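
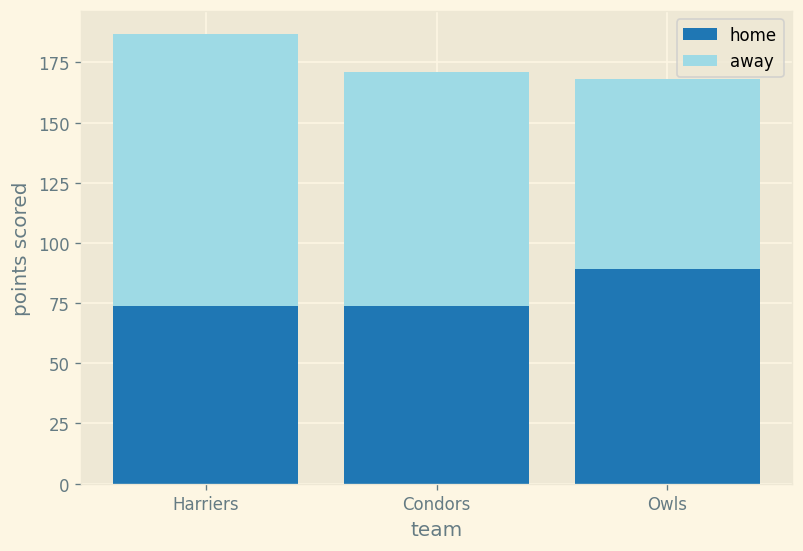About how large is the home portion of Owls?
≈ 80

home top ≈ 80, bottom ≈ 0; segment ≈ 80.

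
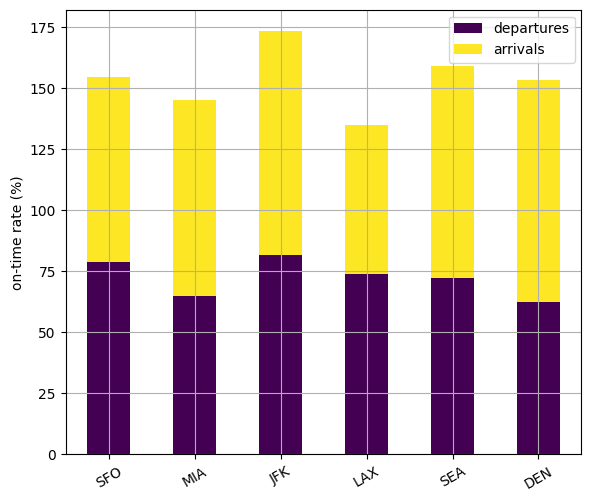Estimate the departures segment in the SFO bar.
departures top ≈ 80, bottom ≈ 0; segment ≈ 80.

≈ 80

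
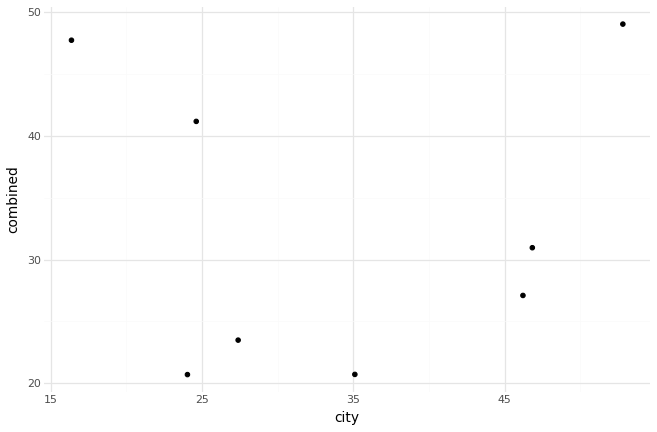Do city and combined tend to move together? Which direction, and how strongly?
Points are roughly uncorrelated; weak (|r| ≈ 0.0).

no clear correlation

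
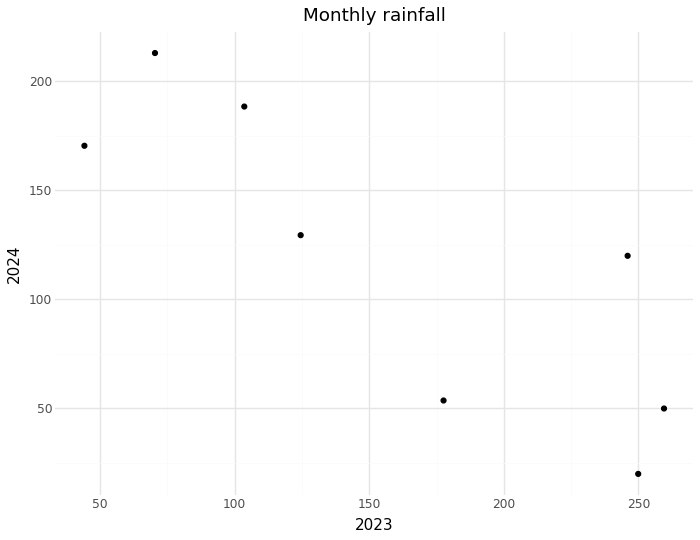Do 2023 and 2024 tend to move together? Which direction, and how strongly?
Points are negatively correlated; strong (|r| ≈ 0.8).

negative, strong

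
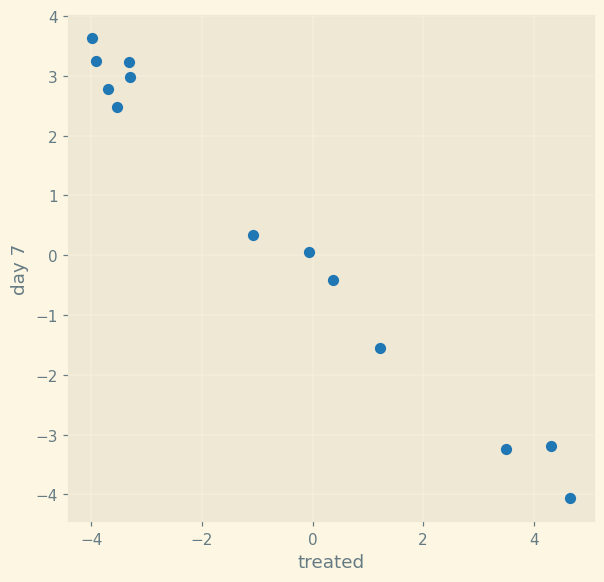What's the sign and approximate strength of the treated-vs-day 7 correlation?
Points are negatively correlated; strong (|r| ≈ 1.0).

negative, strong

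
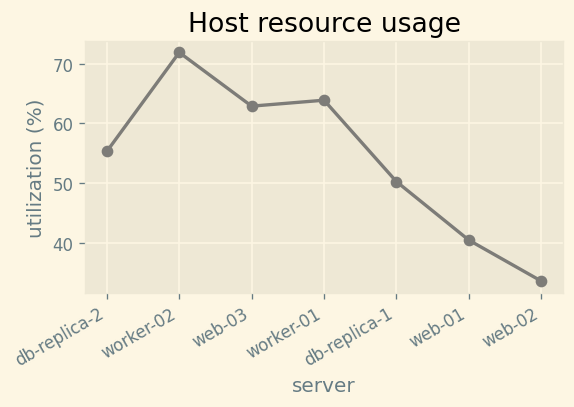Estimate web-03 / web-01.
web-03 ≈ 65, web-01 ≈ 40; 65/40 ≈ 1.62.

≈ 1.62×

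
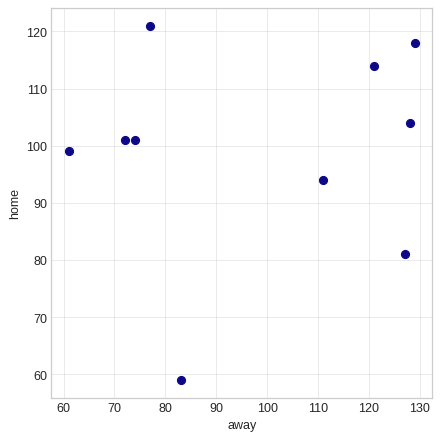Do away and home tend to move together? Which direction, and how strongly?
no clear correlation

Points are roughly uncorrelated; weak (|r| ≈ 0.1).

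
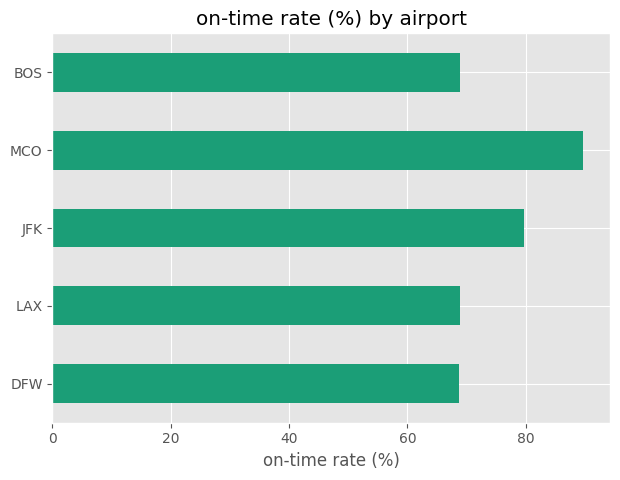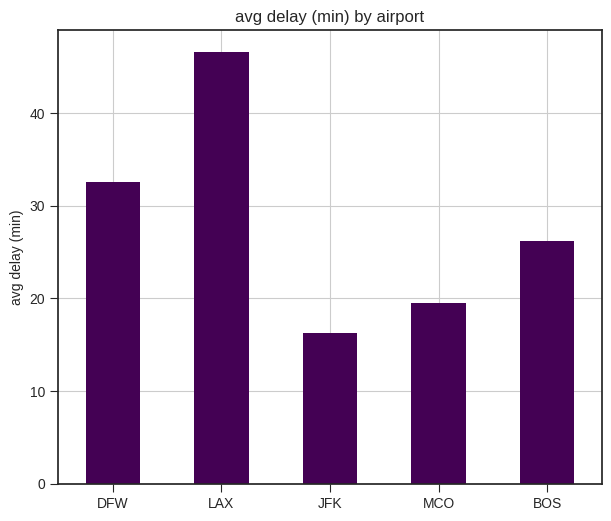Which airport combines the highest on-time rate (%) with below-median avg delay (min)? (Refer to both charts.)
Chart 2 median avg delay (min) ≈ 25; below-median airports: JFK, MCO. Among those, MCO has the highest on-time rate (%) (≈ 90).

MCO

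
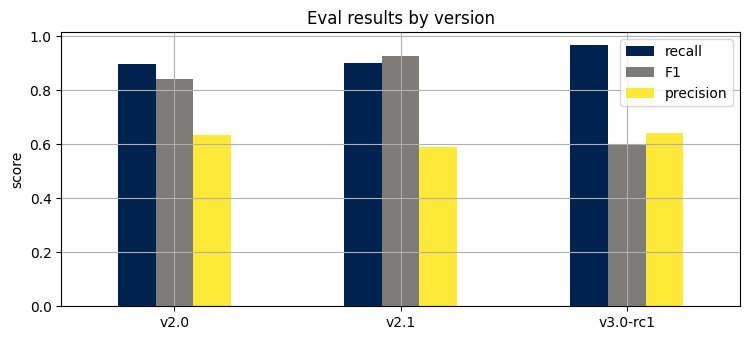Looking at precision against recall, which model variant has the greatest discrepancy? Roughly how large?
v3.0-rc1, ≈ 0.4

v3.0-rc1: precision ≈ 0.6, recall ≈ 1.0 → gap ≈ 0.4. Next-largest (v2.1) is only ≈ 0.3.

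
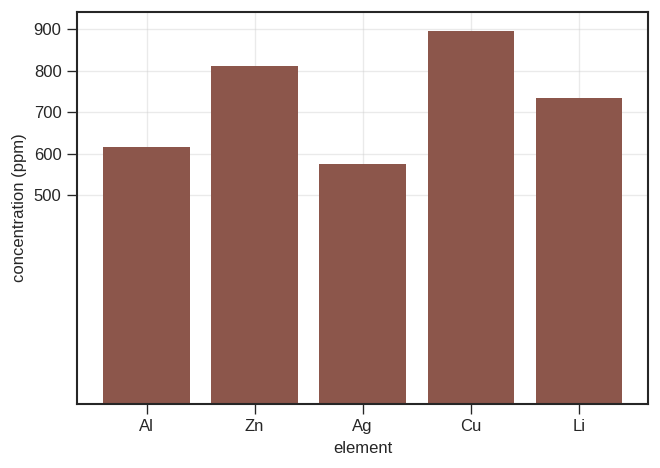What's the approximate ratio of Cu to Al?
Cu ≈ 900, Al ≈ 600; 900/600 ≈ 1.5.

≈ 1.5×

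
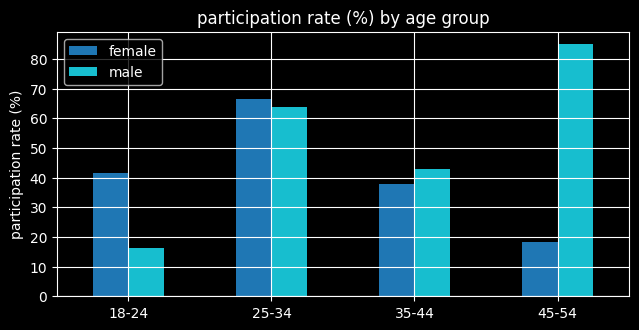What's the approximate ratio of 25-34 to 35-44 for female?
25-34 ≈ 70, 35-44 ≈ 40; 70/40 ≈ 1.75.

≈ 1.75×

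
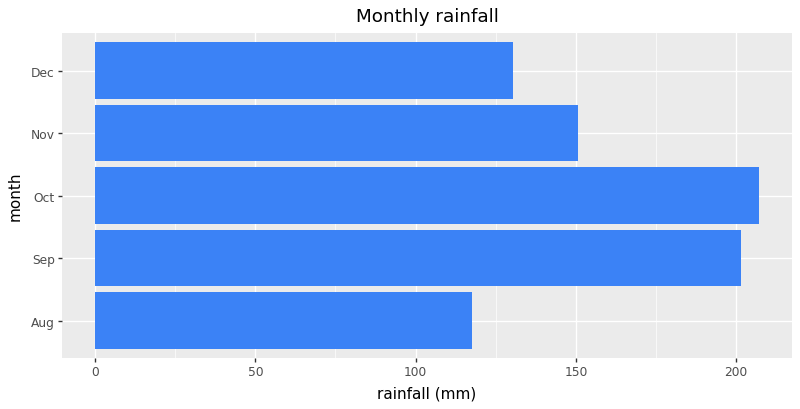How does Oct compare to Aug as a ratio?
≈ 1.67×

Oct ≈ 200, Aug ≈ 120; 200/120 ≈ 1.67.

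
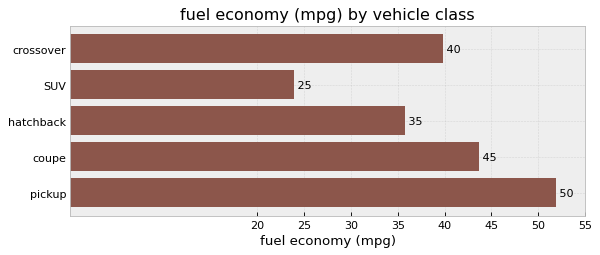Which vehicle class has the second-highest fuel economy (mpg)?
coupe

Top 3: pickup ≈ 50, coupe ≈ 45, crossover ≈ 40.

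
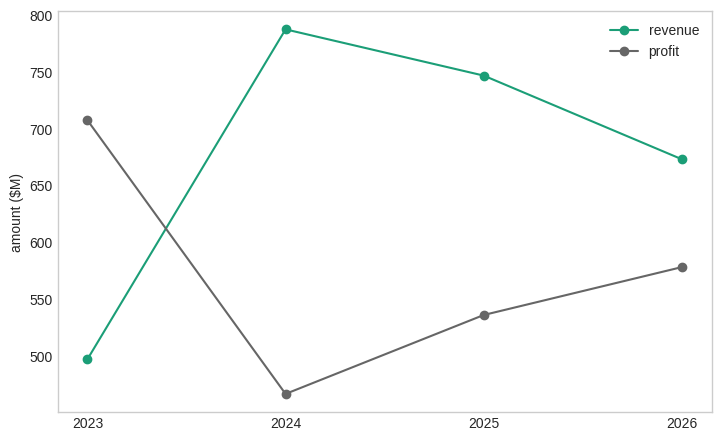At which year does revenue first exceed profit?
2023: revenue ≈ 500 vs profit ≈ 700 (not yet); 2024: revenue ≈ 800 vs profit ≈ 450 (first crossover).

2024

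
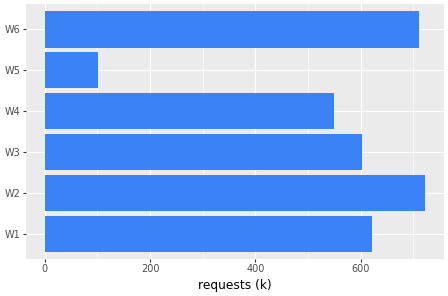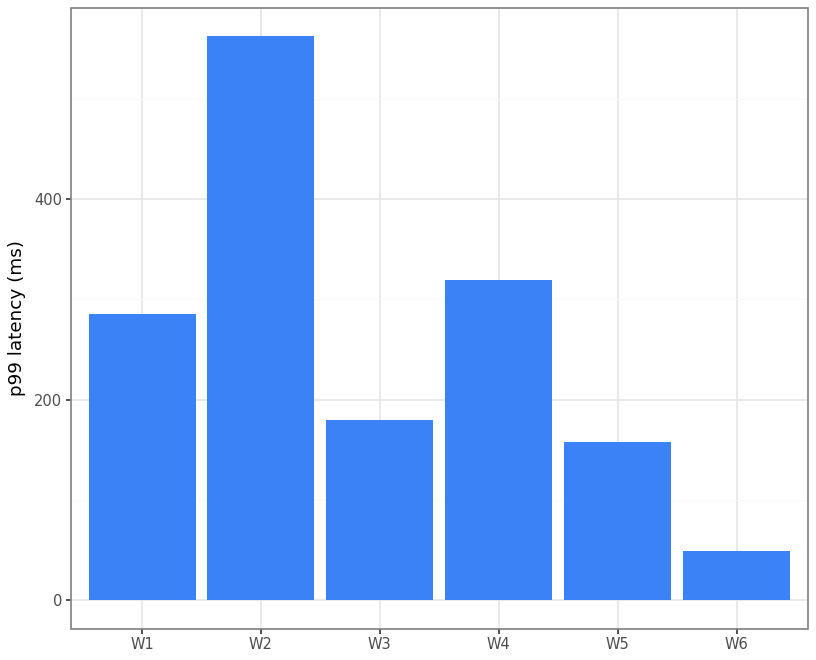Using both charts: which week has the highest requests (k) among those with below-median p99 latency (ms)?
Chart 2 median p99 latency (ms) ≈ 200; below-median weeks: W3, W5, W6. Among those, W6 has the highest requests (k) (≈ 700).

W6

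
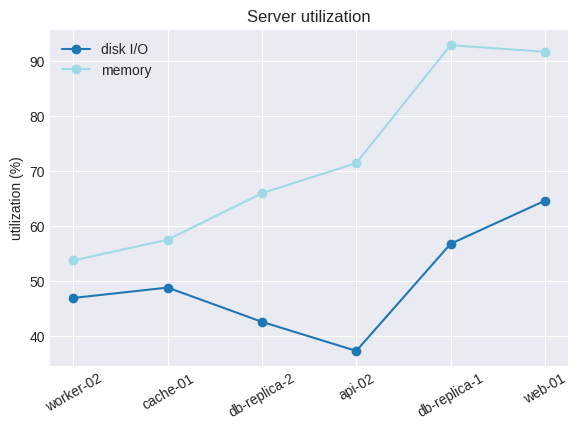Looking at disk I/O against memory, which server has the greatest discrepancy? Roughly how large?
db-replica-1: disk I/O ≈ 55, memory ≈ 95 → gap ≈ 40. Next-largest (api-02) is only ≈ 35.

db-replica-1, ≈ 40 %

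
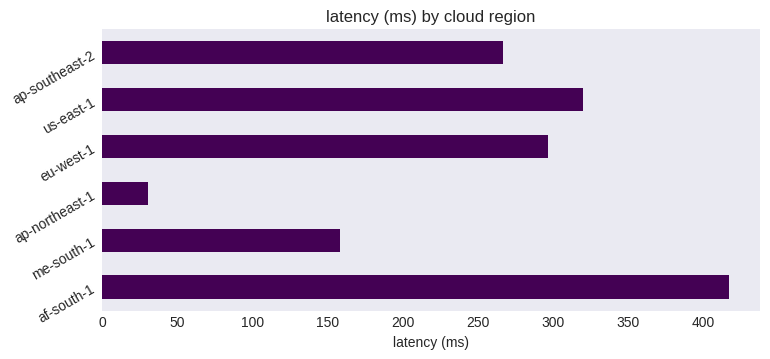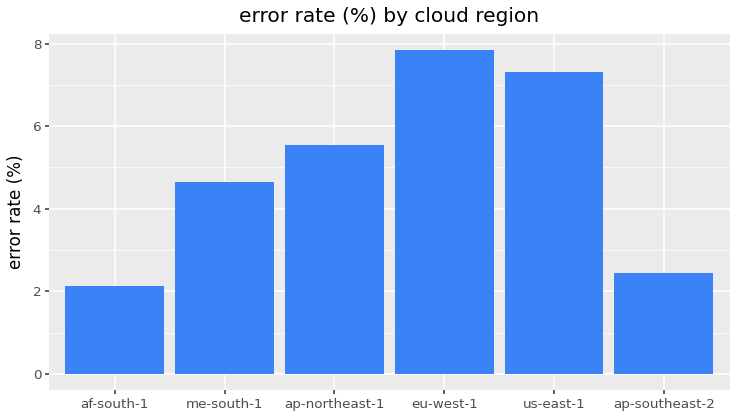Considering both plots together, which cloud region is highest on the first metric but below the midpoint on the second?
af-south-1

Chart 2 median error rate (%) ≈ 5; below-median cloud regions: af-south-1, me-south-1, ap-southeast-2. Among those, af-south-1 has the highest latency (ms) (≈ 400).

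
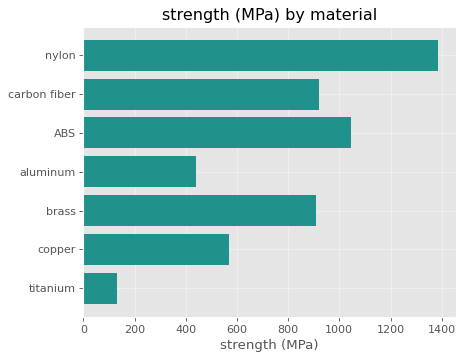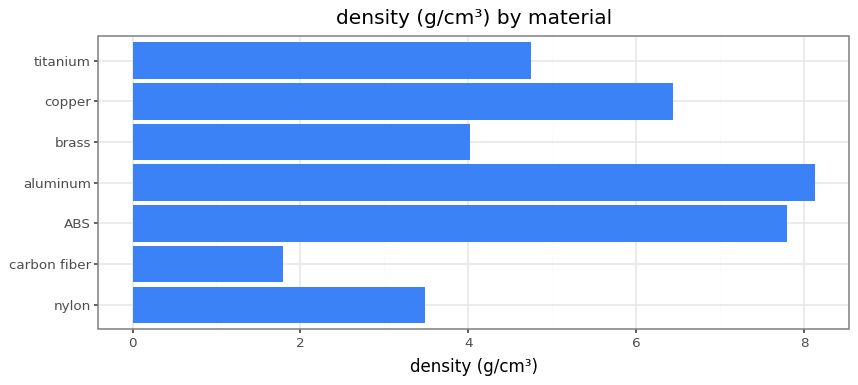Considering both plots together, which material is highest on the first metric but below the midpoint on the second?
Chart 2 median density (g/cm³) ≈ 5; below-median materials: nylon, carbon fiber, brass. Among those, nylon has the highest strength (MPa) (≈ 1400).

nylon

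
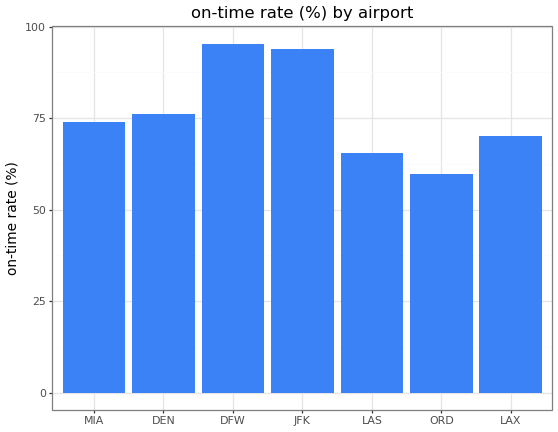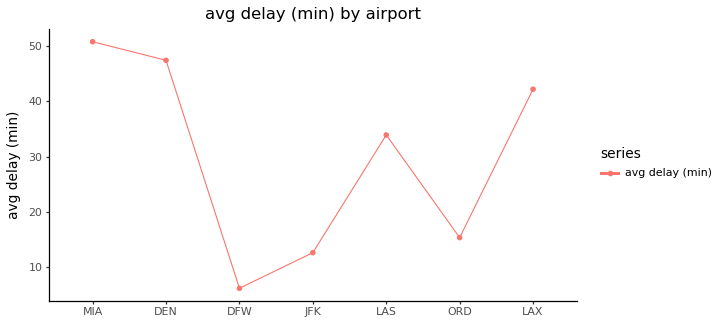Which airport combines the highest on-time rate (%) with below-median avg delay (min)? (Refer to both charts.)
DFW

Chart 2 median avg delay (min) ≈ 35; below-median airports: DFW, JFK, ORD. Among those, DFW has the highest on-time rate (%) (≈ 100).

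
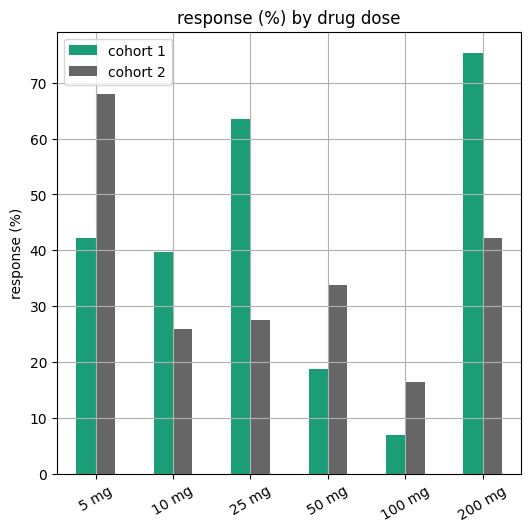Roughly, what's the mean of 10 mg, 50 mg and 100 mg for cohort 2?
(30 + 30 + 20) / 3 ≈ 27.

≈ 27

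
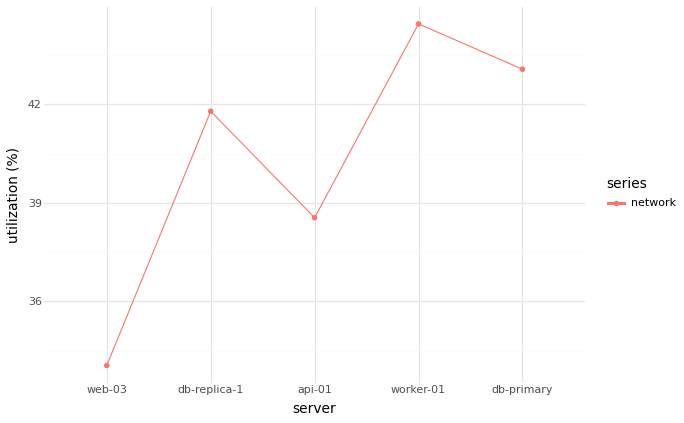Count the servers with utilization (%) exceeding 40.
3

Above 40: db-replica-1, worker-01, db-primary.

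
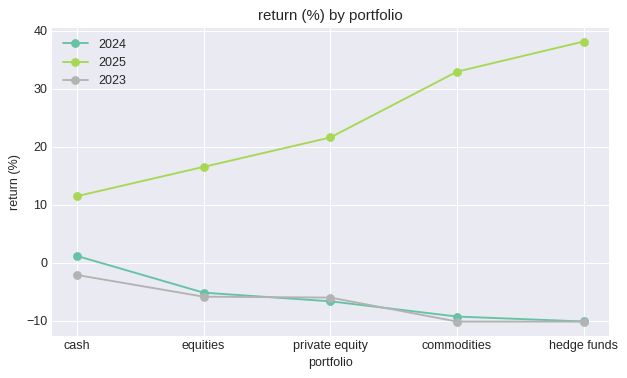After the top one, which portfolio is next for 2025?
Top 3 for 2025: hedge funds ≈ 40, commodities ≈ 35, private equity ≈ 20.

commodities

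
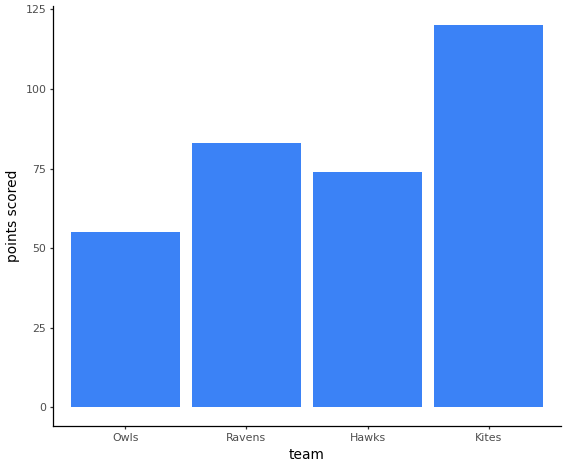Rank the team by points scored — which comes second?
Top 3: Kites ≈ 120, Ravens ≈ 80, Hawks ≈ 70.

Ravens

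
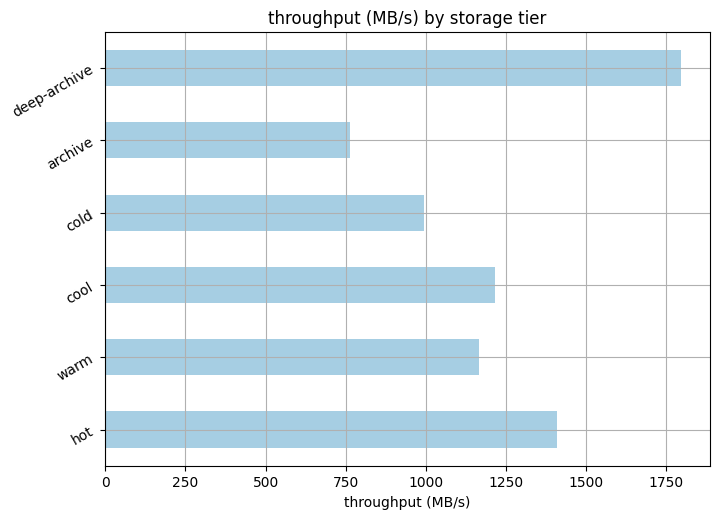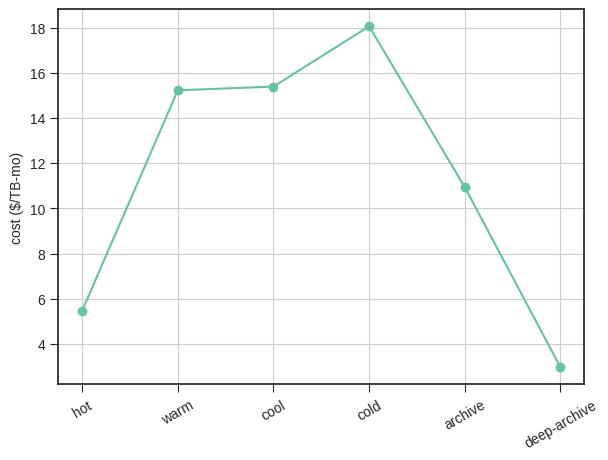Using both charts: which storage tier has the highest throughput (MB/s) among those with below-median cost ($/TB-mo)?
Chart 2 median cost ($/TB-mo) ≈ 14; below-median storage tiers: hot, archive, deep-archive. Among those, deep-archive has the highest throughput (MB/s) (≈ 1800).

deep-archive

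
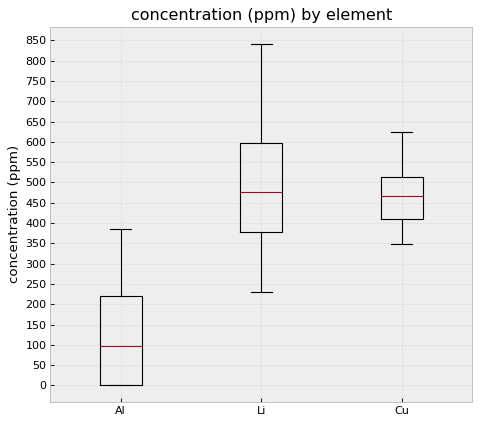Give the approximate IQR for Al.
≈ 200

Q3 ≈ 200, Q1 ≈ 0; IQR ≈ 200.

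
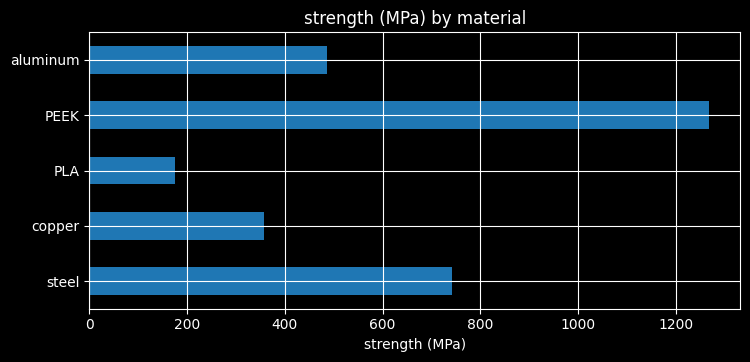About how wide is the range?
Max PEEK ≈ 1200, min PLA ≈ 200; range ≈ 1000.

≈ 1000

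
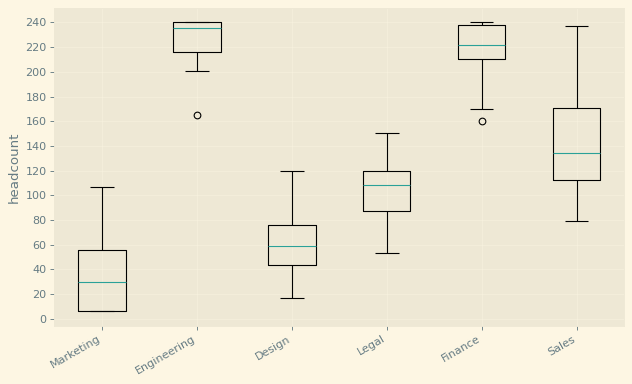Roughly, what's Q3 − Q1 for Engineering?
Q3 ≈ 240, Q1 ≈ 220; IQR ≈ 20.

≈ 20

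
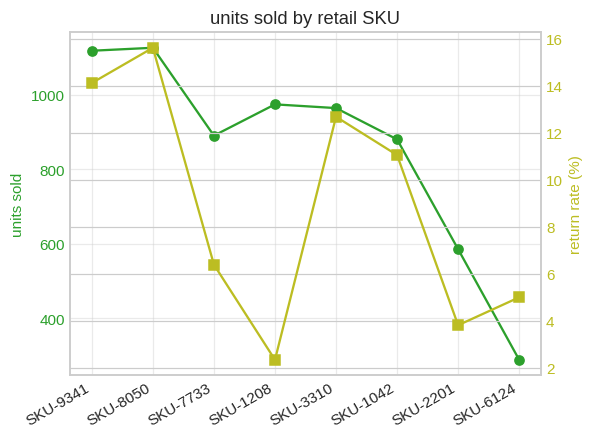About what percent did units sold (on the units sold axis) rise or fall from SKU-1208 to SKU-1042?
≈ -10%

SKU-1208 ≈ 1000, SKU-1042 ≈ 900; (900 − 1000) / 1000 ≈ -10%.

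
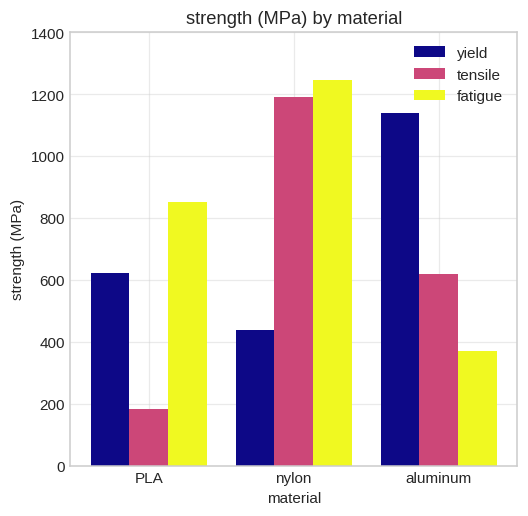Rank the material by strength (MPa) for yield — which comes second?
PLA

Top 3 for yield: aluminum ≈ 1200, PLA ≈ 600, nylon ≈ 400.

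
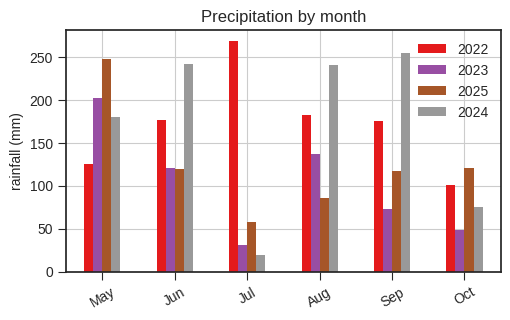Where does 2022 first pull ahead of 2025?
Jun

May: 2022 ≈ 125 vs 2025 ≈ 250 (not yet); Jun: 2022 ≈ 175 vs 2025 ≈ 125 (first crossover).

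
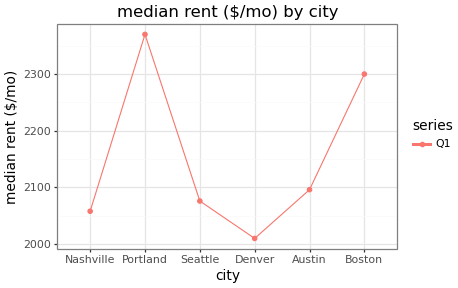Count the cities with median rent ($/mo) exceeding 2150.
2

Above 2150: Portland, Boston.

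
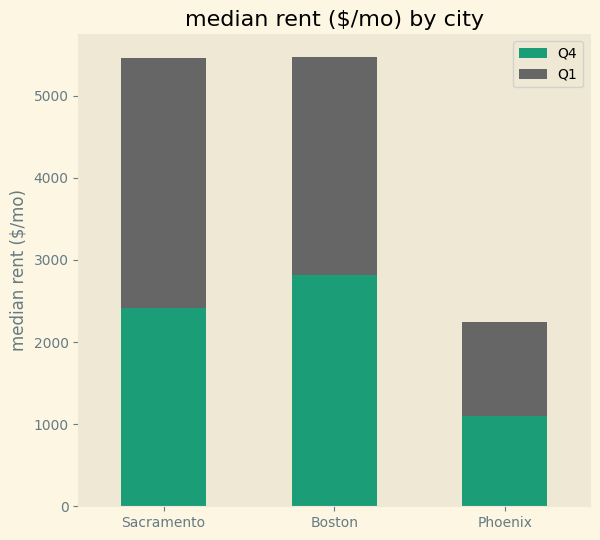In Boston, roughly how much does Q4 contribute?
Q4 top ≈ 3000, bottom ≈ 0; segment ≈ 3000.

≈ 3000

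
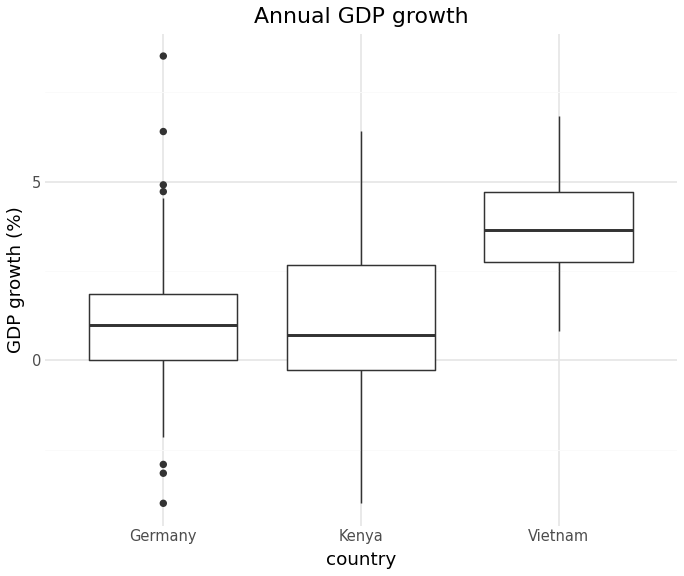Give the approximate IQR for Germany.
≈ 2.0

Q3 ≈ 2.0, Q1 ≈ 0.0; IQR ≈ 2.0.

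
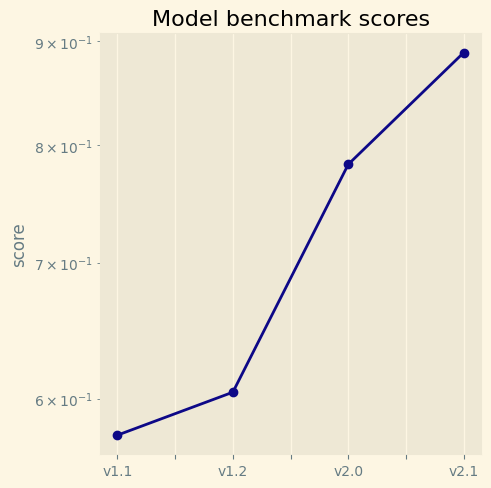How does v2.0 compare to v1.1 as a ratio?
≈ 1.33×

v2.0 ≈ 0.80, v1.1 ≈ 0.60; 0.80/0.60 ≈ 1.33.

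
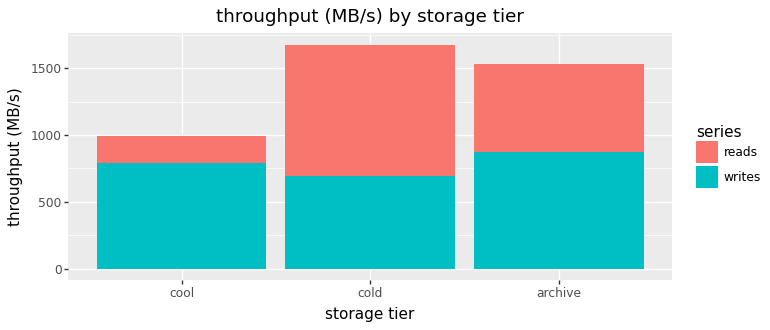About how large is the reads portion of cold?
reads top ≈ 1600, bottom ≈ 600; segment ≈ 1000.

≈ 1000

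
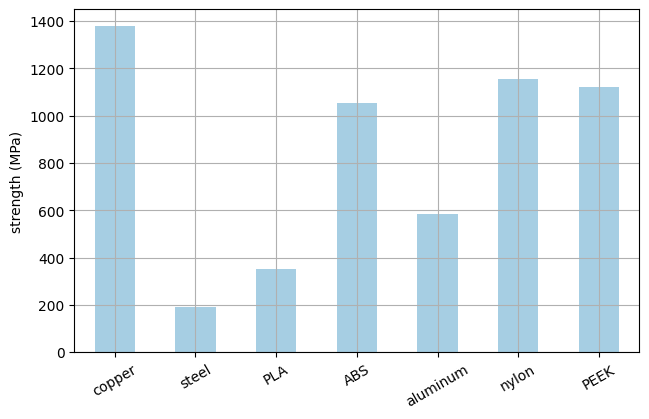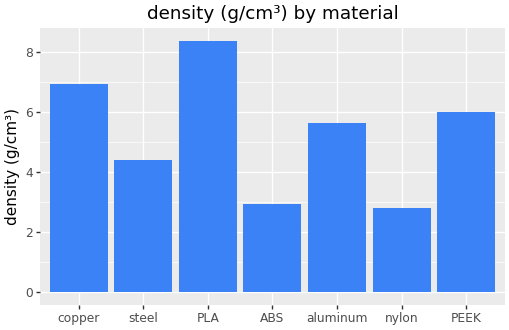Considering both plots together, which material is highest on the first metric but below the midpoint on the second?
Chart 2 median density (g/cm³) ≈ 6; below-median materials: steel, ABS, nylon. Among those, nylon has the highest strength (MPa) (≈ 1200).

nylon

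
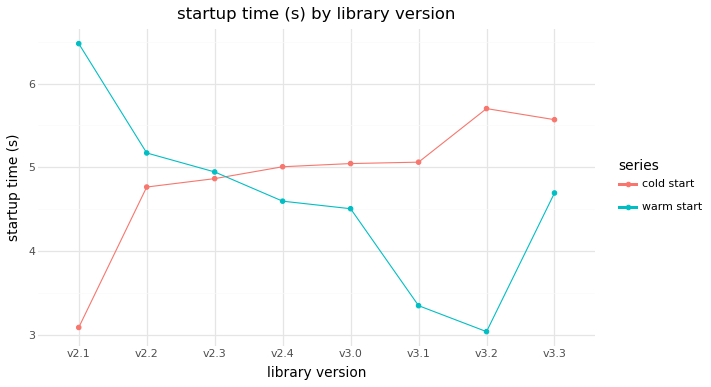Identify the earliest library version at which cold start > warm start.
v2.4

v2.3: cold start ≈ 5.0 vs warm start ≈ 5.0 (not yet); v2.4: cold start ≈ 5.0 vs warm start ≈ 4.5 (first crossover).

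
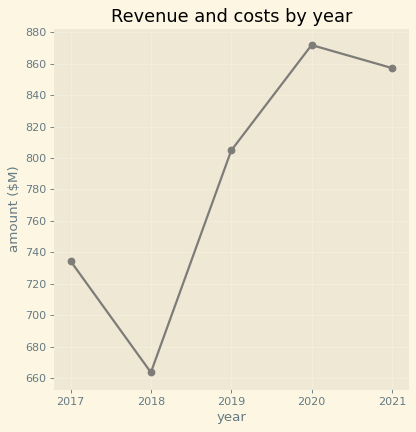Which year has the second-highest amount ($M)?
Top 3: 2020 ≈ 880, 2021 ≈ 860, 2019 ≈ 800.

2021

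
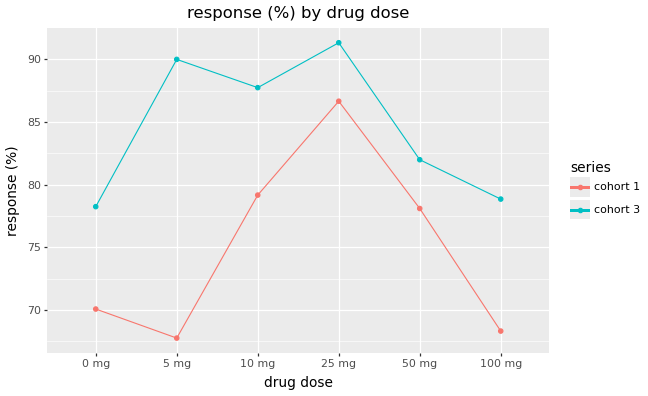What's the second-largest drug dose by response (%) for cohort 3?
Top 3 for cohort 3: 25 mg ≈ 92, 5 mg ≈ 90, 10 mg ≈ 88.

5 mg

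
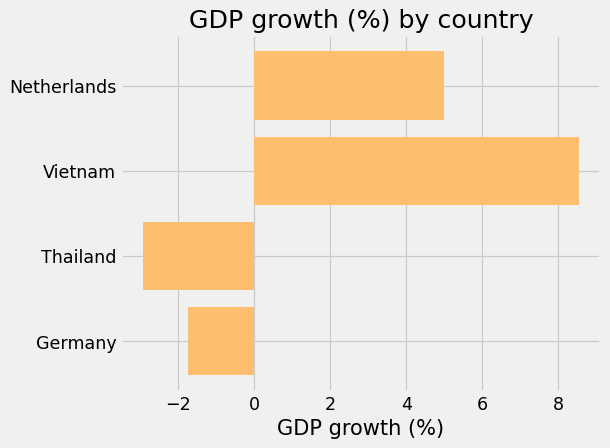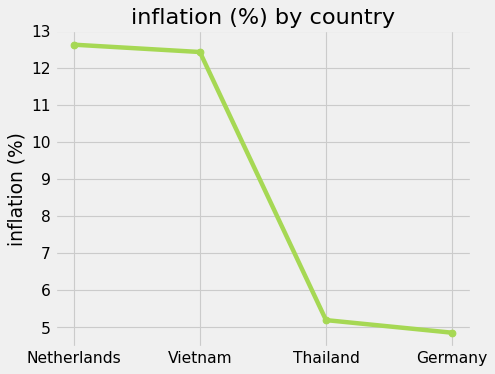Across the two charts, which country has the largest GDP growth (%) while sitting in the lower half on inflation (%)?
Germany

Chart 2 median inflation (%) ≈ 8; below-median countries: Thailand, Germany. Among those, Germany has the highest GDP growth (%) (≈ -2).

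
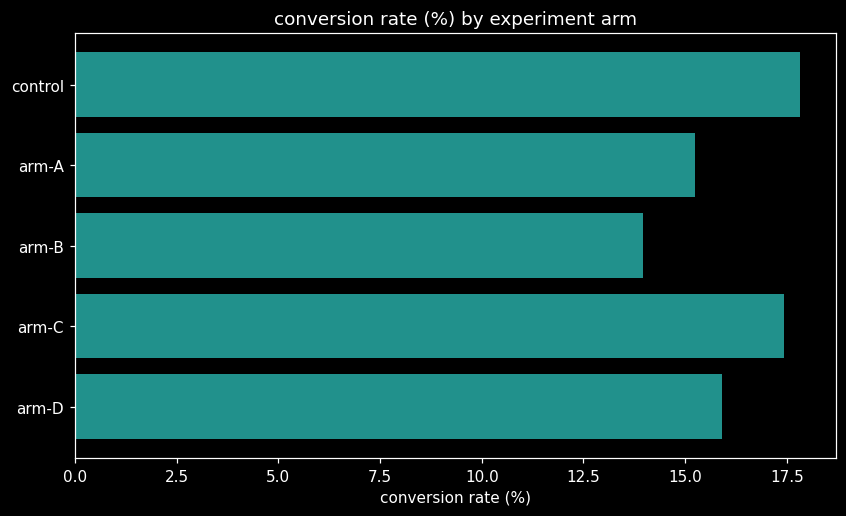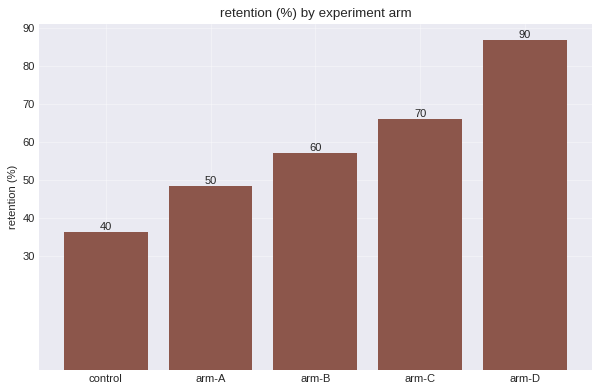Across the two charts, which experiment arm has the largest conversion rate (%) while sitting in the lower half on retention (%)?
control

Chart 2 median retention (%) ≈ 60; below-median experiment arms: control, arm-A. Among those, control has the highest conversion rate (%) (≈ 18).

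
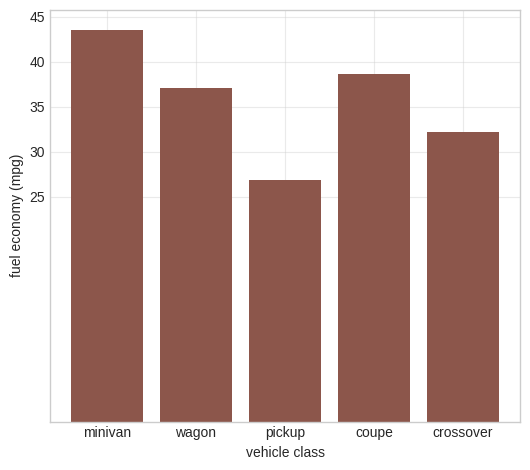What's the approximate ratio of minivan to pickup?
≈ 1.8×

minivan ≈ 45, pickup ≈ 25; 45/25 ≈ 1.8.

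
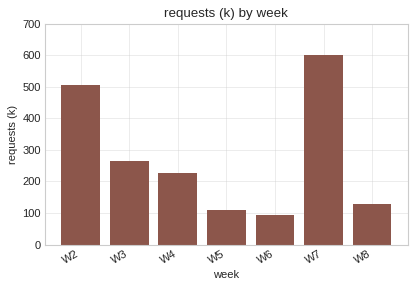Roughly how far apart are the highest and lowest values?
≈ 500

Max W7 ≈ 600, min W6 ≈ 100; range ≈ 500.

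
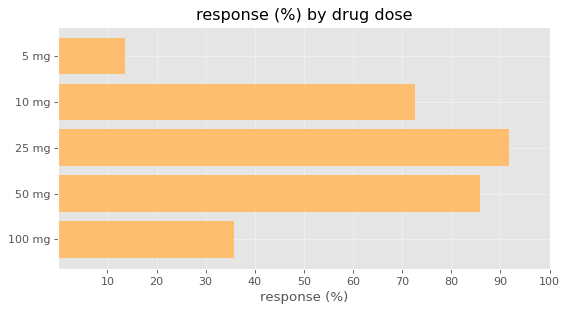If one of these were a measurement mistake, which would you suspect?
5 mg

5 mg ≈ 10; the rest sit between ≈ 40 and ≈ 90.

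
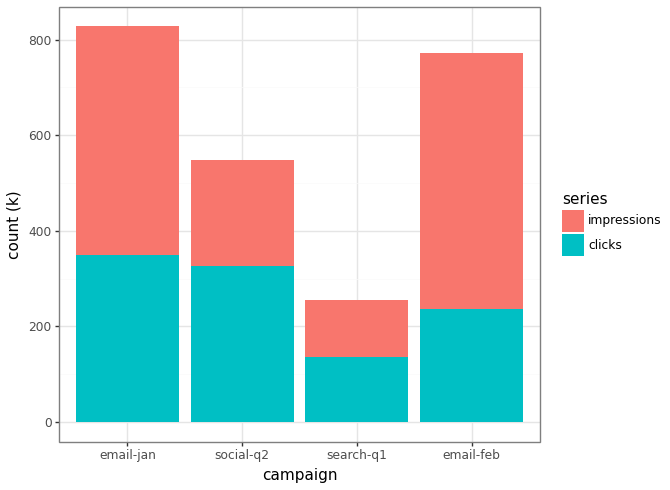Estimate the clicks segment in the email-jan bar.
clicks top ≈ 300, bottom ≈ 0; segment ≈ 300.

≈ 300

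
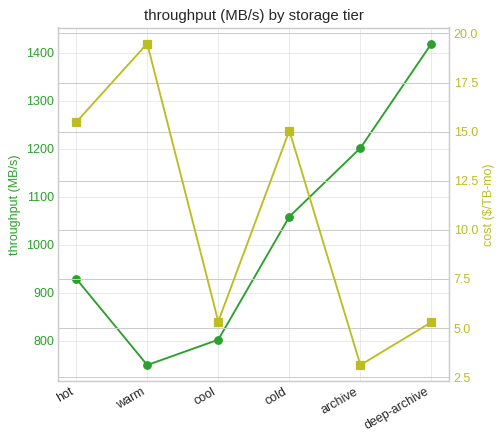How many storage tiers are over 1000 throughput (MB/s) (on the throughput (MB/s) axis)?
3

Above 1000: cold, archive, deep-archive.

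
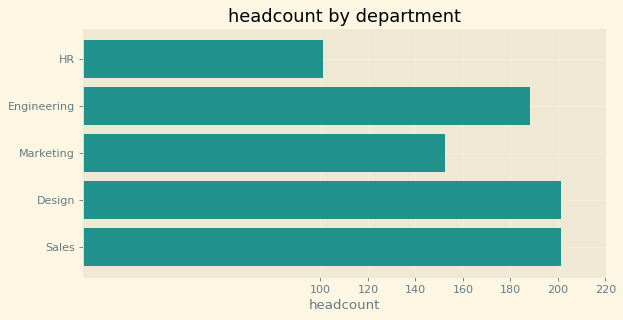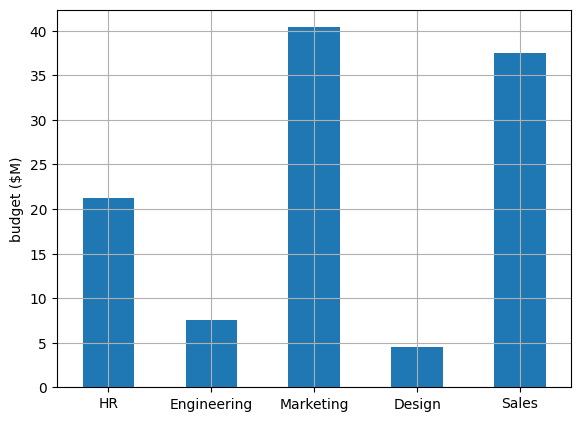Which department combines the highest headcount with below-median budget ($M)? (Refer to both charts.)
Chart 2 median budget ($M) ≈ 20; below-median departments: Engineering, Design. Among those, Design has the highest headcount (≈ 200).

Design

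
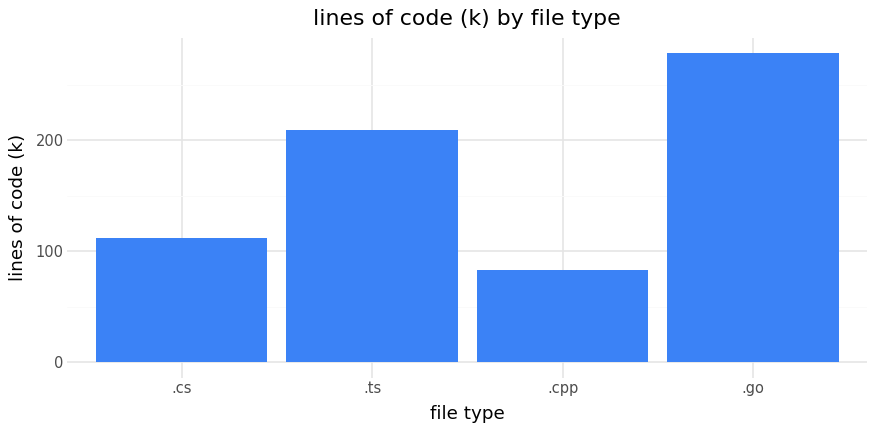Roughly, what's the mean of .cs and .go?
≈ 188

(100 + 275) / 2 ≈ 188.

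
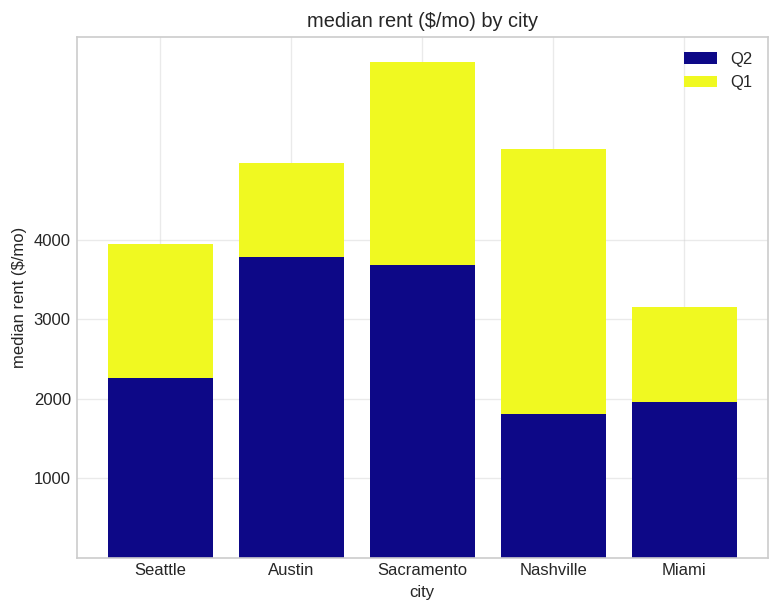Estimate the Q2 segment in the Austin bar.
Q2 top ≈ 4000, bottom ≈ 0; segment ≈ 4000.

≈ 4000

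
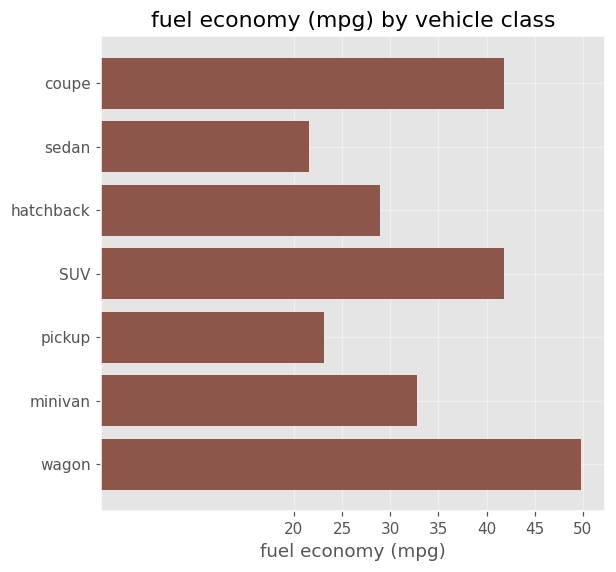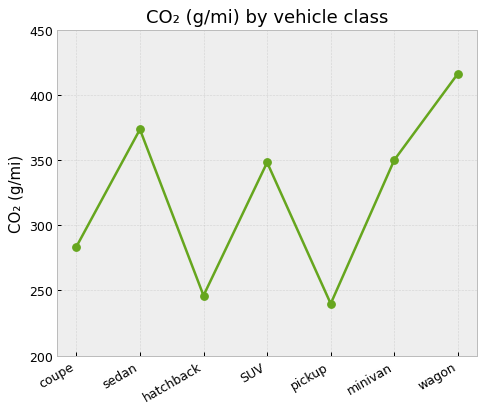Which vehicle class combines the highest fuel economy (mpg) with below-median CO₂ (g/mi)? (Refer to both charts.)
Chart 2 median CO₂ (g/mi) ≈ 350; below-median vehicle classes: coupe, hatchback, pickup. Among those, coupe has the highest fuel economy (mpg) (≈ 40).

coupe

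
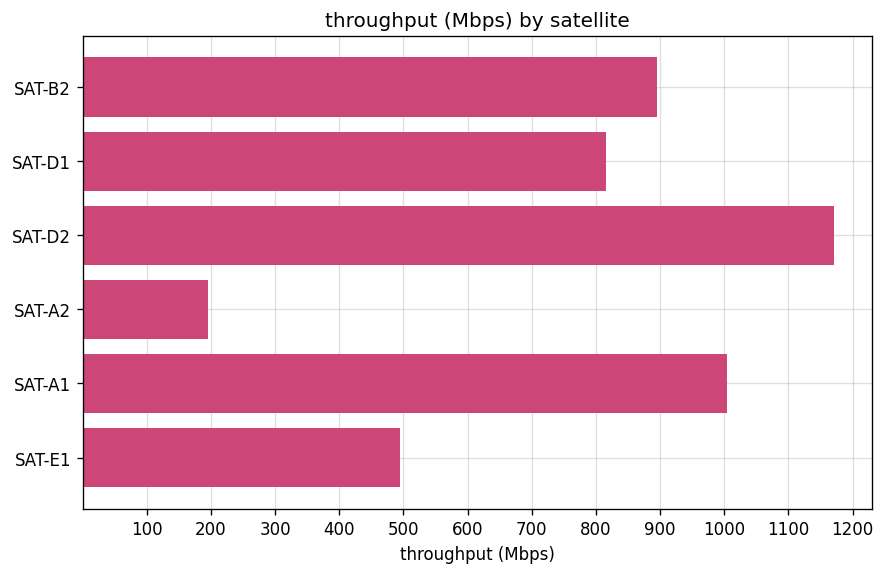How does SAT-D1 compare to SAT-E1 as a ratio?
SAT-D1 ≈ 800, SAT-E1 ≈ 500; 800/500 ≈ 1.6.

≈ 1.6×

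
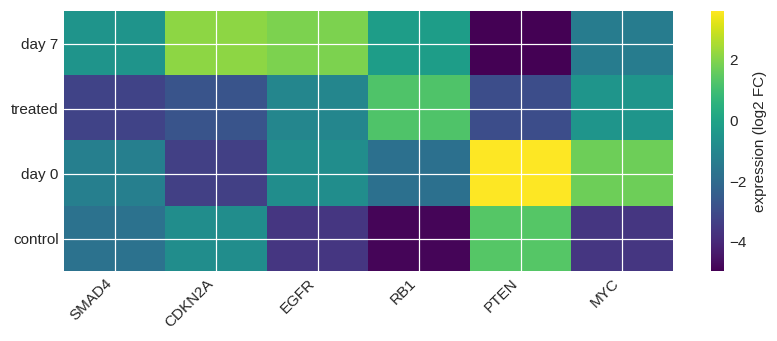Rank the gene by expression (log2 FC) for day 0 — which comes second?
Top 3 for day 0: PTEN ≈ 4, MYC ≈ 2, EGFR ≈ -1.

MYC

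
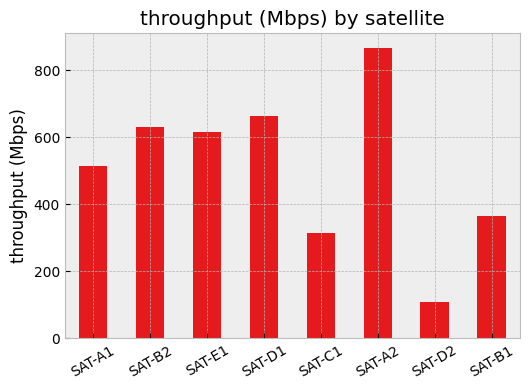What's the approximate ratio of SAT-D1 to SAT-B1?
≈ 1.75×

SAT-D1 ≈ 700, SAT-B1 ≈ 400; 700/400 ≈ 1.75.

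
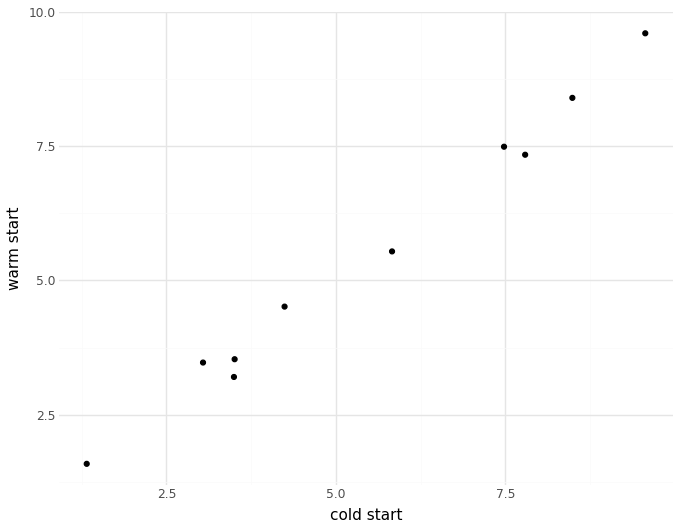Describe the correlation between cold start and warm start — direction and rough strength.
Points are positively correlated; strong (|r| ≈ 1.0).

positive, strong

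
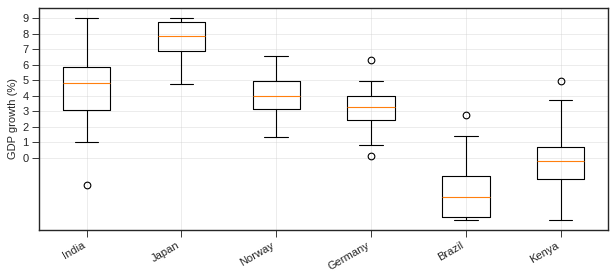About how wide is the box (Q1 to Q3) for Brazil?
Q3 ≈ -1, Q1 ≈ -4; IQR ≈ 3.

≈ 3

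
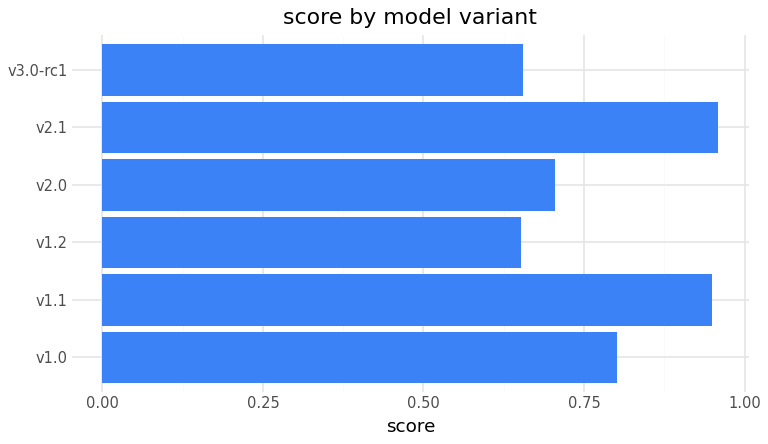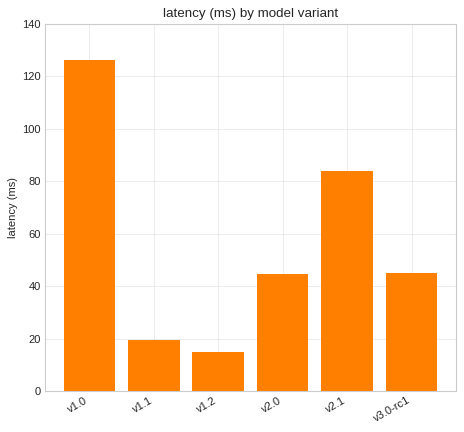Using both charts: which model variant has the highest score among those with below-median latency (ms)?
v1.1

Chart 2 median latency (ms) ≈ 40; below-median model variants: v1.1, v1.2, v2.0. Among those, v1.1 has the highest score (≈ 0.9).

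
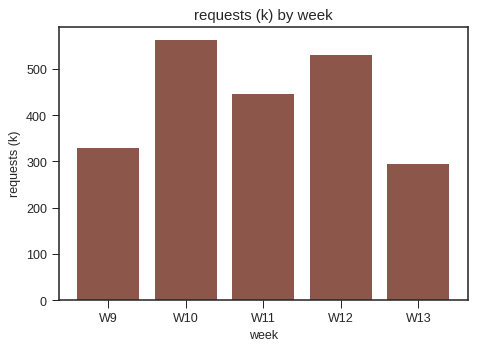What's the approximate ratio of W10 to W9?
≈ 1.57×

W10 ≈ 550, W9 ≈ 350; 550/350 ≈ 1.57.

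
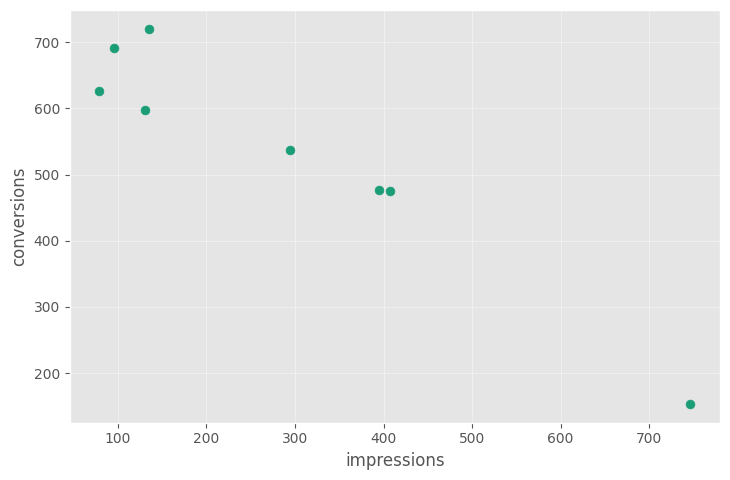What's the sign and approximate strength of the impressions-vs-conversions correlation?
negative, strong

Points are negatively correlated; strong (|r| ≈ 1.0).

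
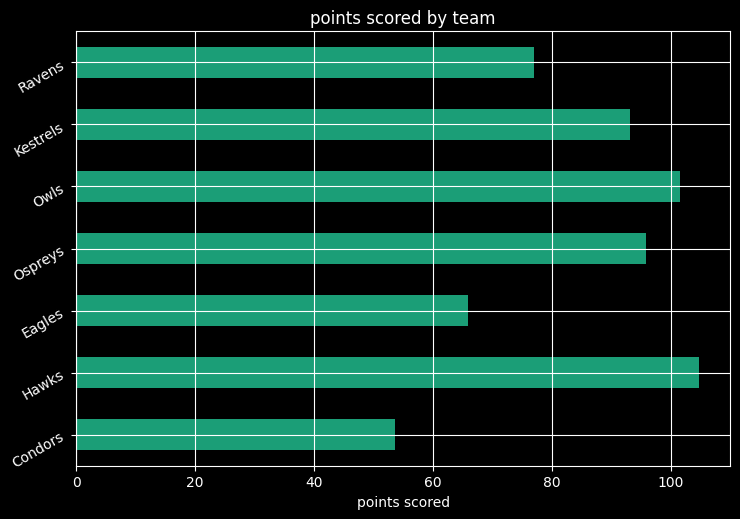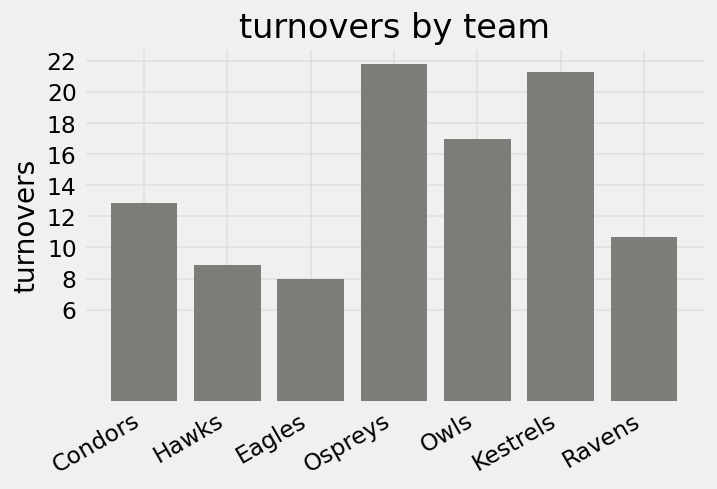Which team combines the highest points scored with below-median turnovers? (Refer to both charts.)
Chart 2 median turnovers ≈ 12; below-median teams: Hawks, Eagles, Ravens. Among those, Hawks has the highest points scored (≈ 100).

Hawks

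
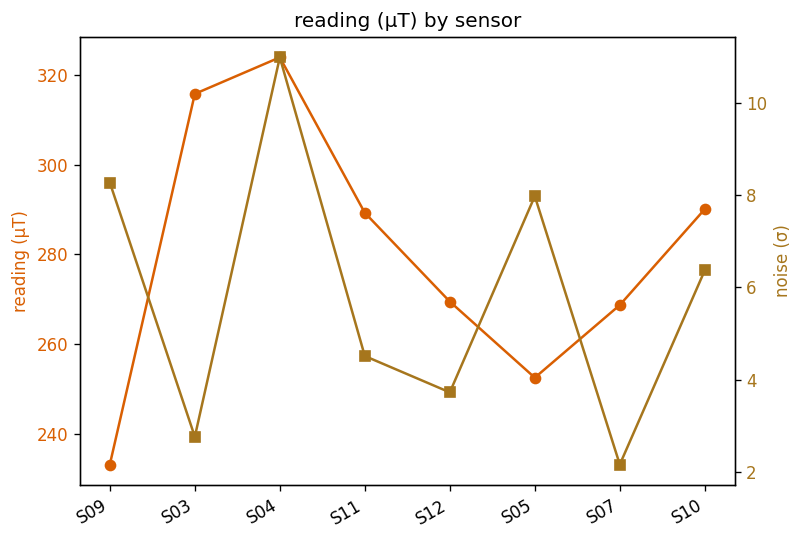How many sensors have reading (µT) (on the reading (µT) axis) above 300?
Above 300: S03, S04.

2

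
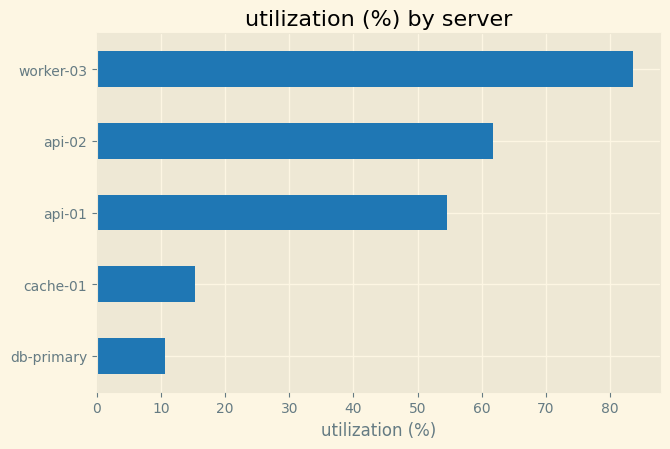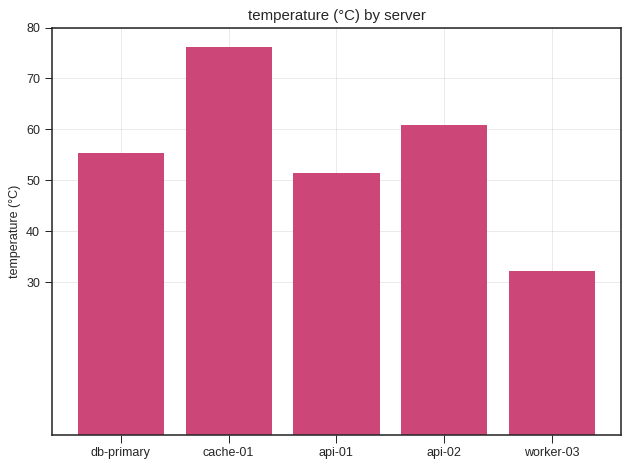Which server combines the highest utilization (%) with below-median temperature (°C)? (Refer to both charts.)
worker-03

Chart 2 median temperature (°C) ≈ 60; below-median servers: api-01, worker-03. Among those, worker-03 has the highest utilization (%) (≈ 80).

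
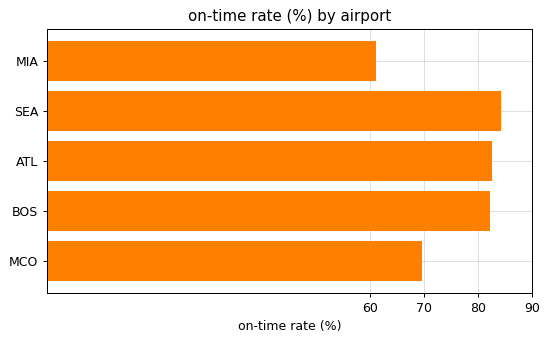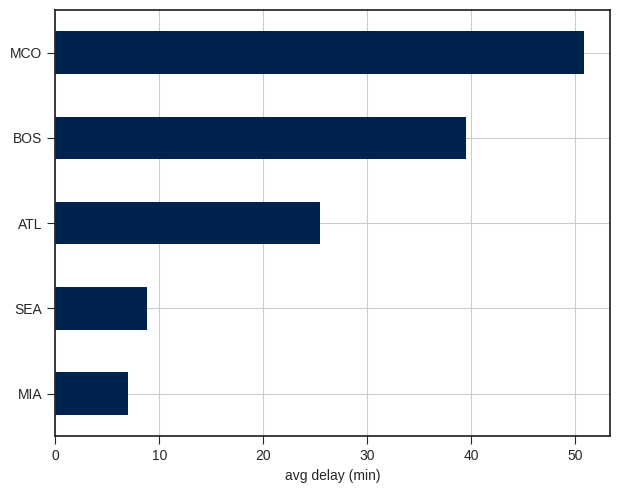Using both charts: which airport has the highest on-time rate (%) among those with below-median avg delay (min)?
Chart 2 median avg delay (min) ≈ 25; below-median airports: MIA, SEA. Among those, SEA has the highest on-time rate (%) (≈ 80).

SEA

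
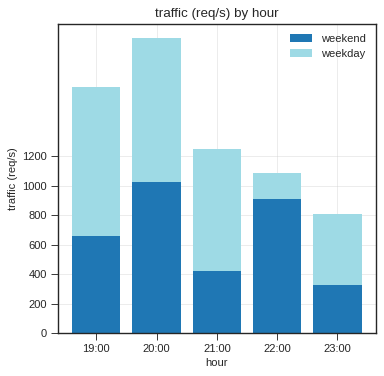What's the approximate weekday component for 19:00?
weekday top ≈ 1600, bottom ≈ 600; segment ≈ 1000.

≈ 1000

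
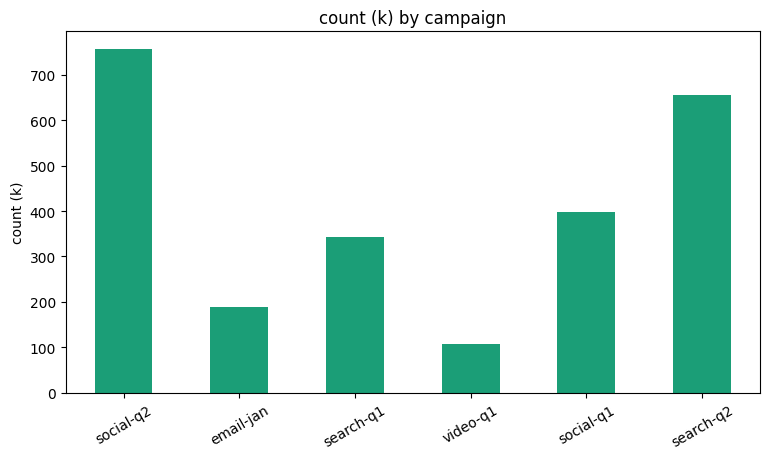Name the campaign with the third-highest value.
social-q1

Top 4: social-q2 ≈ 800, search-q2 ≈ 700, social-q1 ≈ 400, search-q1 ≈ 300.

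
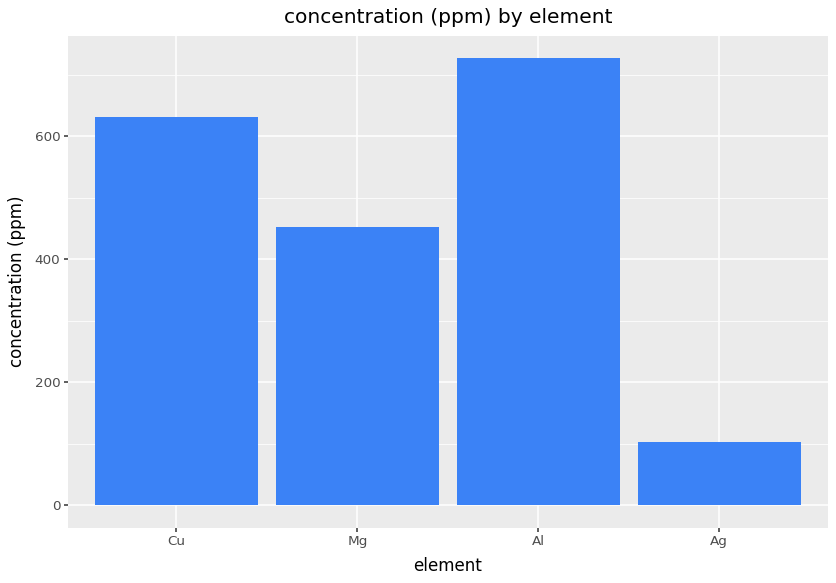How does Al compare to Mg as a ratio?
Al ≈ 700, Mg ≈ 500; 700/500 ≈ 1.4.

≈ 1.4×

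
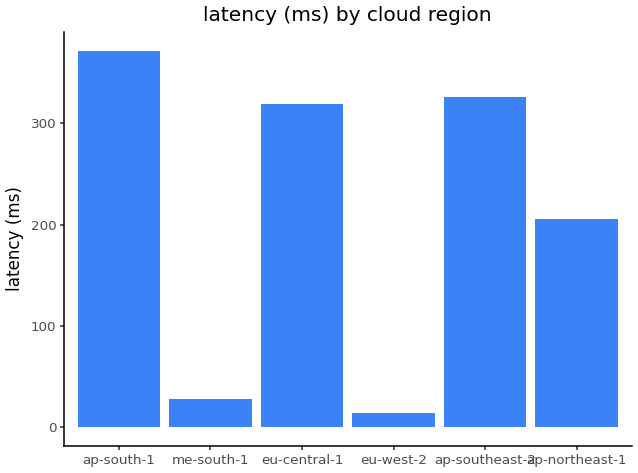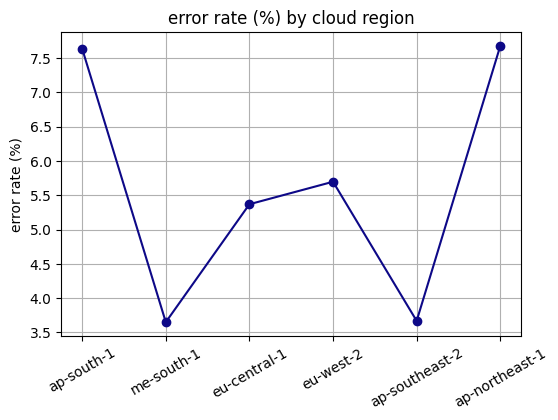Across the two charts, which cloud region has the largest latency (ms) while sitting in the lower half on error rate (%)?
ap-southeast-2

Chart 2 median error rate (%) ≈ 6; below-median cloud regions: me-south-1, eu-central-1, ap-southeast-2. Among those, ap-southeast-2 has the highest latency (ms) (≈ 350).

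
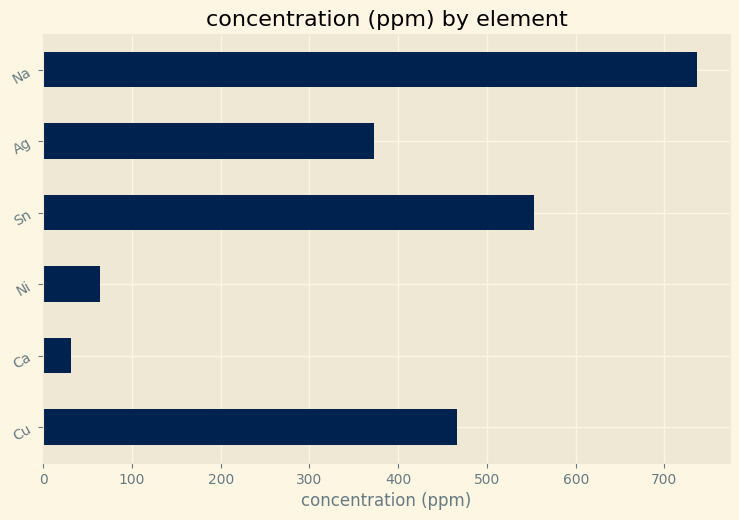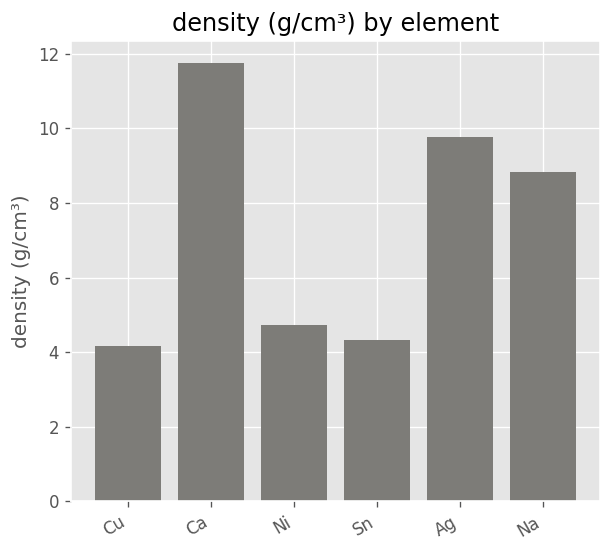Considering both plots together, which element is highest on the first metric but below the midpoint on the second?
Sn

Chart 2 median density (g/cm³) ≈ 6; below-median elements: Cu, Ni, Sn. Among those, Sn has the highest concentration (ppm) (≈ 600).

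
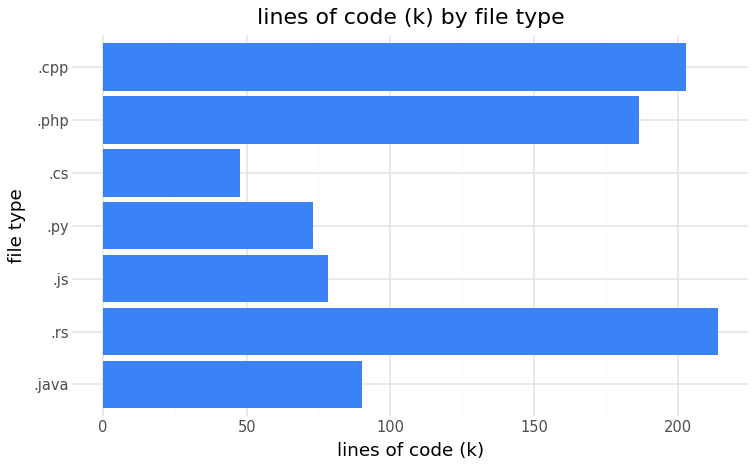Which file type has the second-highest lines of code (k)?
.cpp

Top 3: .rs ≈ 220, .cpp ≈ 200, .php ≈ 180.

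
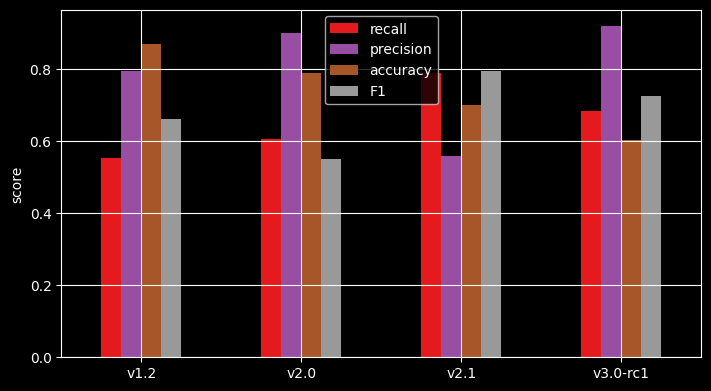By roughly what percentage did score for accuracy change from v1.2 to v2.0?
≈ -11.1%

v1.2 ≈ 0.9, v2.0 ≈ 0.8; (0.8 − 0.9) / 0.9 ≈ -11.1%.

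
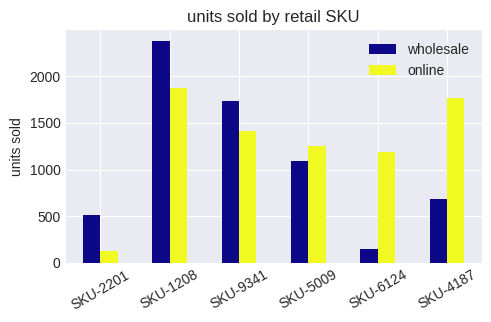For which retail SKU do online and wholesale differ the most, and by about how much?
SKU-4187: online ≈ 1800, wholesale ≈ 600 → gap ≈ 1200. Next-largest (SKU-6124) is only ≈ 1000.

SKU-4187, ≈ 1200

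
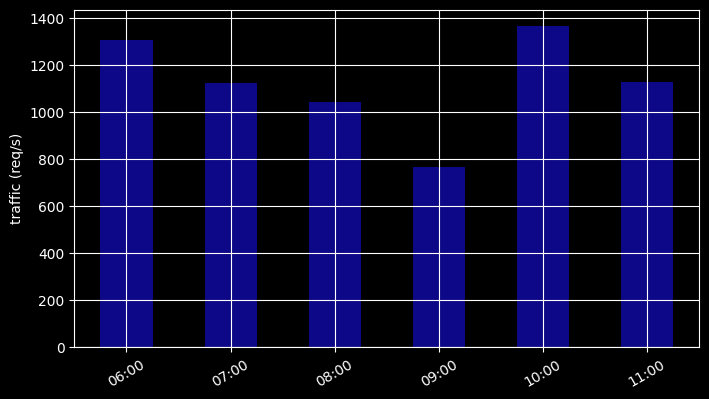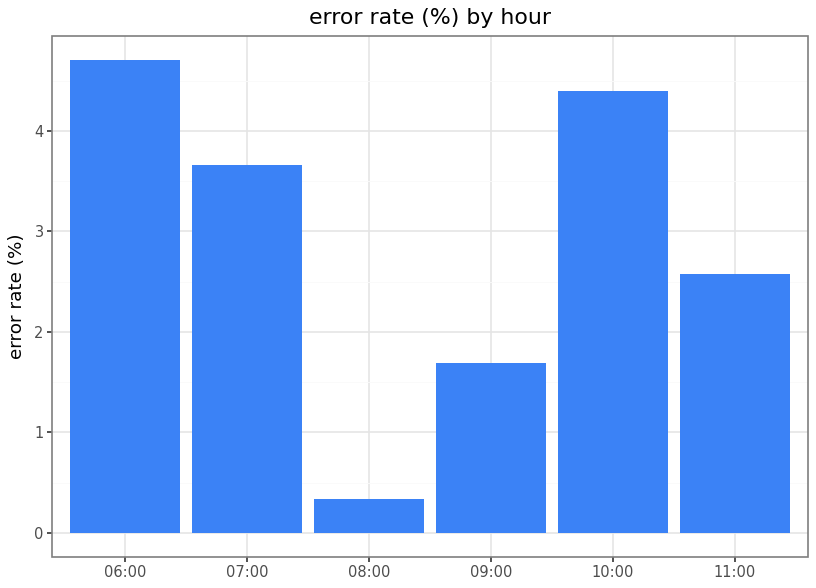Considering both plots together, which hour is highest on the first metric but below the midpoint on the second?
Chart 2 median error rate (%) ≈ 3; below-median hours: 08:00, 09:00, 11:00. Among those, 11:00 has the highest traffic (req/s) (≈ 1200).

11:00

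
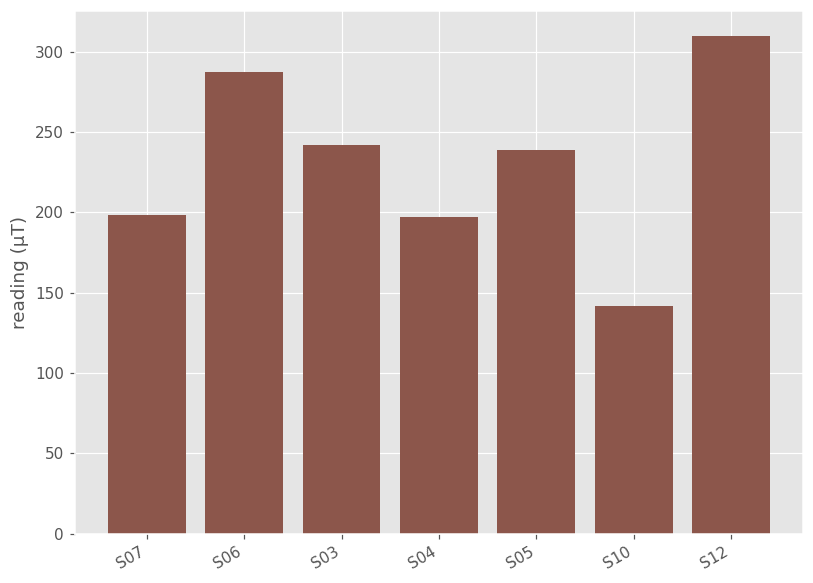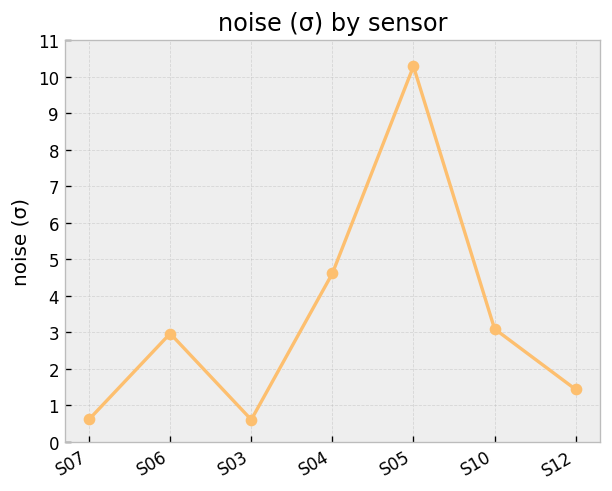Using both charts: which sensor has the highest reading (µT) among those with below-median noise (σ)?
S12

Chart 2 median noise (σ) ≈ 3; below-median sensors: S07, S03, S12. Among those, S12 has the highest reading (µT) (≈ 300).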